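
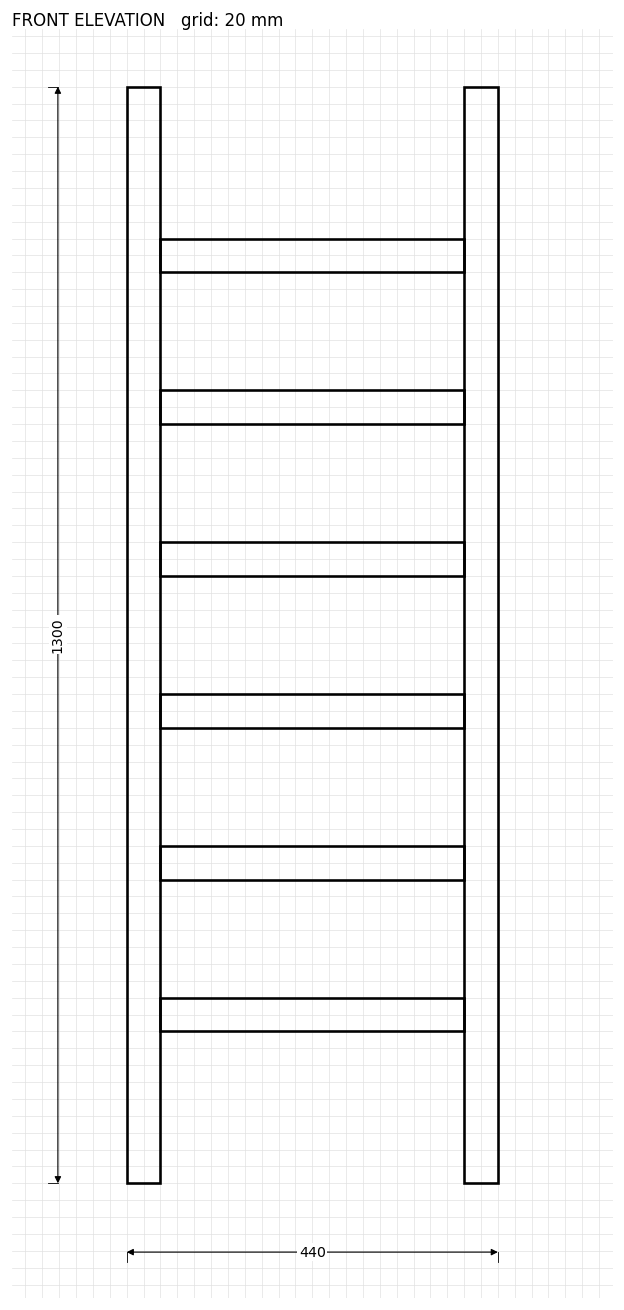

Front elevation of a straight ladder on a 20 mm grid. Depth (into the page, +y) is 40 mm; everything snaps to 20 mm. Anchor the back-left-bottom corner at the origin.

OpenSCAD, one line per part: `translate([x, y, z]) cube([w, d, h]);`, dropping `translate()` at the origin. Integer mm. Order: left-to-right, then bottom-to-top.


cube([40, 40, 1300]);
translate([40, 0, 180]) cube([360, 40, 40]);
translate([40, 0, 360]) cube([360, 40, 40]);
translate([40, 0, 540]) cube([360, 40, 40]);
translate([40, 0, 720]) cube([360, 40, 40]);
translate([40, 0, 900]) cube([360, 40, 40]);
translate([40, 0, 1080]) cube([360, 40, 40]);
translate([400, 0, 0]) cube([40, 40, 1300]);


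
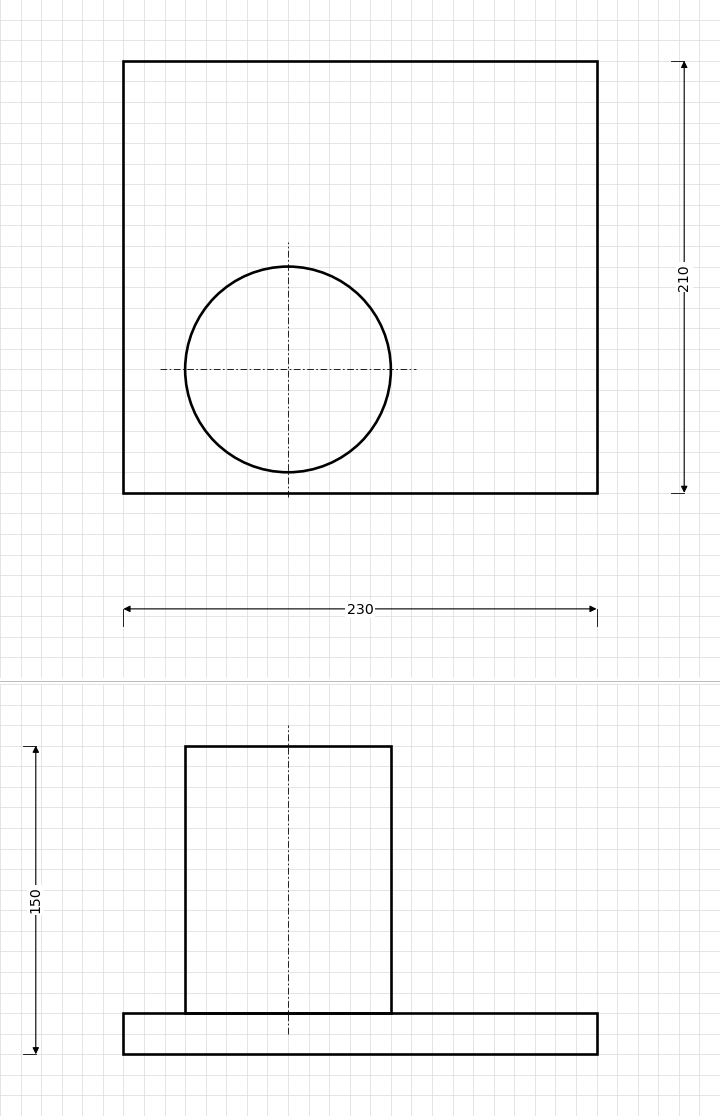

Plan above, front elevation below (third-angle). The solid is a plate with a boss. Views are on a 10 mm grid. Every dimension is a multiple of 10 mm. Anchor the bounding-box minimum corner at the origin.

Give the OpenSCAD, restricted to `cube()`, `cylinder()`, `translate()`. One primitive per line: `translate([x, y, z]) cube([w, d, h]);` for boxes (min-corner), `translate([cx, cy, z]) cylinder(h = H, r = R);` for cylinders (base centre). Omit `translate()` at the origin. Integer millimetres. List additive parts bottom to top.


cube([230, 210, 20]);
translate([80, 60, 20]) cylinder(h = 130, r = 50);


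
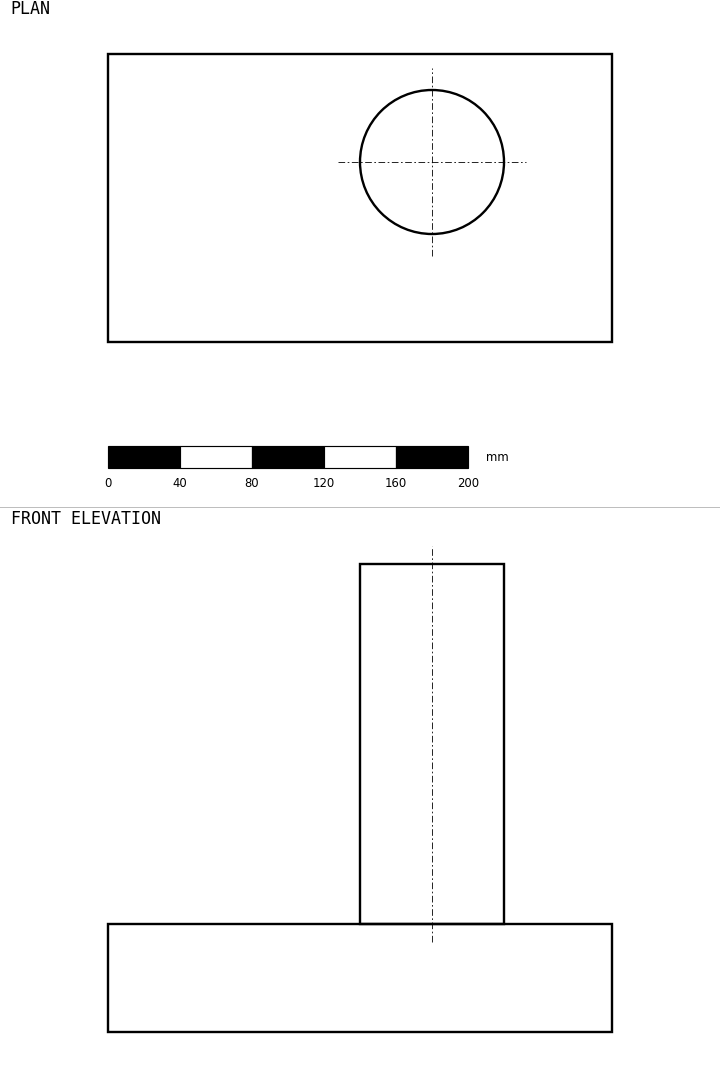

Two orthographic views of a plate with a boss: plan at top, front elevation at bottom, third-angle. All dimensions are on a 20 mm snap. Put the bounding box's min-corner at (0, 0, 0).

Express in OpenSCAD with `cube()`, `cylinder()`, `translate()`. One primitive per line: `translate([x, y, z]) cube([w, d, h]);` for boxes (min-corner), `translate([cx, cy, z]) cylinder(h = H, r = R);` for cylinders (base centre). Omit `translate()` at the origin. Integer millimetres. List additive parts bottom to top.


cube([280, 160, 60]);
translate([180, 100, 60]) cylinder(h = 200, r = 40);


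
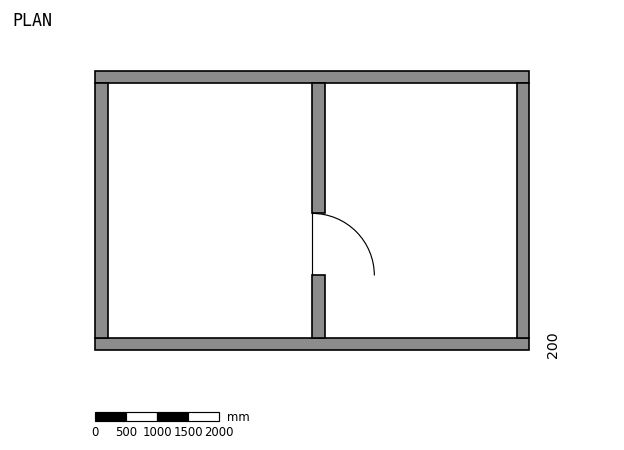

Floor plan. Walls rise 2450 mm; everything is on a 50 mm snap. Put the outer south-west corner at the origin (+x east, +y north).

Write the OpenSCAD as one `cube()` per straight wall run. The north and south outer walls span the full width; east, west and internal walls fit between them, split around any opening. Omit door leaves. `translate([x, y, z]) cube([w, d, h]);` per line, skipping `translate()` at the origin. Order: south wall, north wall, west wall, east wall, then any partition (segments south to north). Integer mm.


cube([7000, 200, 2450]);
translate([0, 4300, 0]) cube([7000, 200, 2450]);
translate([0, 200, 0]) cube([200, 4100, 2450]);
translate([6800, 200, 0]) cube([200, 4100, 2450]);
translate([3500, 200, 0]) cube([200, 1000, 2450]);
translate([3500, 2200, 0]) cube([200, 2100, 2450]);


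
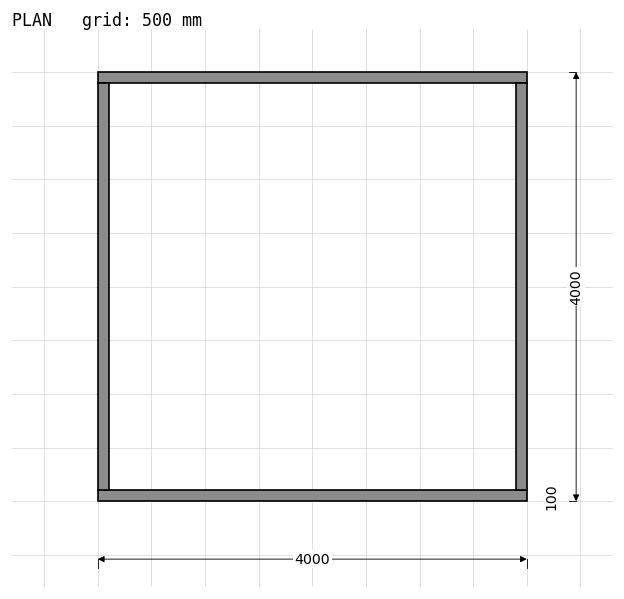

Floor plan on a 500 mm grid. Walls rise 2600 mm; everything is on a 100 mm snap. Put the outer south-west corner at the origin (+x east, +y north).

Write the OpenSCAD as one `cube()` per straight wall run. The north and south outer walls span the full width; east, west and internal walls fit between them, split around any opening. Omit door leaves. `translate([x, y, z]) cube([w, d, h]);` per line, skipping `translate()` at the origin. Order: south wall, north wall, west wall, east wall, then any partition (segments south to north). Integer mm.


cube([4000, 100, 2600]);
translate([0, 3900, 0]) cube([4000, 100, 2600]);
translate([0, 100, 0]) cube([100, 3800, 2600]);
translate([3900, 100, 0]) cube([100, 3800, 2600]);


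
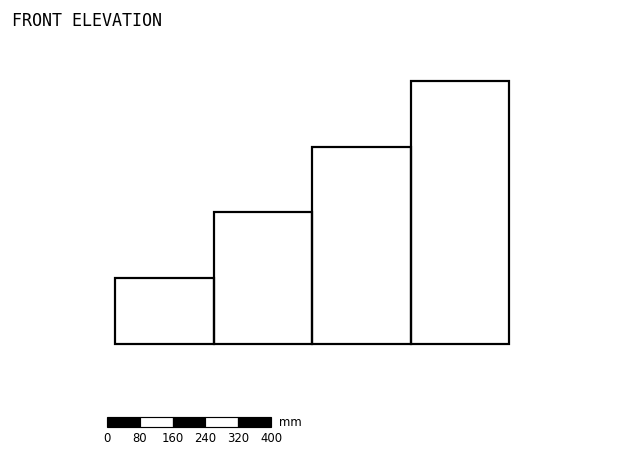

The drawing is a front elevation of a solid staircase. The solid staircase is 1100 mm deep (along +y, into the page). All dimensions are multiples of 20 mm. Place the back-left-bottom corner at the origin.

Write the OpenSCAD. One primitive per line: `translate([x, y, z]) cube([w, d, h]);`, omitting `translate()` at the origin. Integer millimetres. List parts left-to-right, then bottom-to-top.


cube([240, 1100, 160]);
translate([240, 0, 0]) cube([240, 1100, 320]);
translate([480, 0, 0]) cube([240, 1100, 480]);
translate([720, 0, 0]) cube([240, 1100, 640]);


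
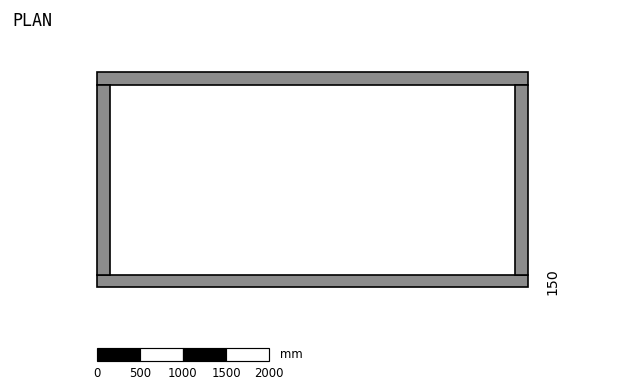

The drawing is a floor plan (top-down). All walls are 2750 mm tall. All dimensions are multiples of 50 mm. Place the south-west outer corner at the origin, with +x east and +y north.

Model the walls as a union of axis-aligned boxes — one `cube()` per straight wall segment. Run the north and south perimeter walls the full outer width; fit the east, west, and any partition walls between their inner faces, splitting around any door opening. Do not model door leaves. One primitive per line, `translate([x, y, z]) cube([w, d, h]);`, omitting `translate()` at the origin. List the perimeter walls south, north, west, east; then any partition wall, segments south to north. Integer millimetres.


cube([5000, 150, 2750]);
translate([0, 2350, 0]) cube([5000, 150, 2750]);
translate([0, 150, 0]) cube([150, 2200, 2750]);
translate([4850, 150, 0]) cube([150, 2200, 2750]);


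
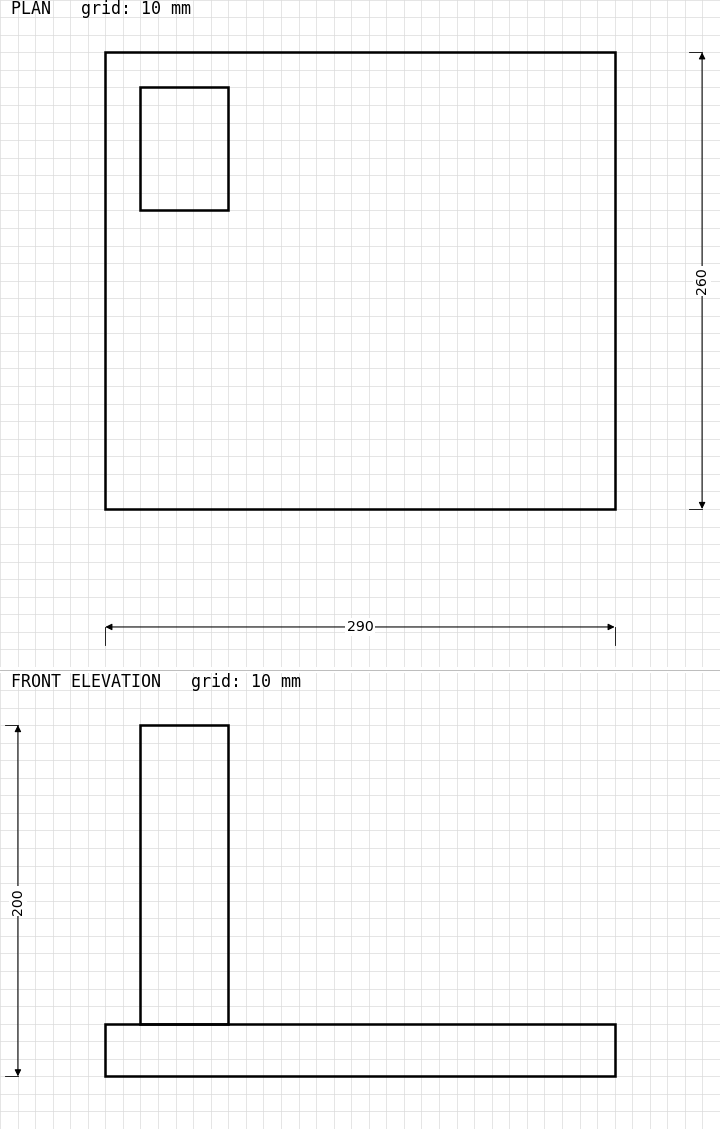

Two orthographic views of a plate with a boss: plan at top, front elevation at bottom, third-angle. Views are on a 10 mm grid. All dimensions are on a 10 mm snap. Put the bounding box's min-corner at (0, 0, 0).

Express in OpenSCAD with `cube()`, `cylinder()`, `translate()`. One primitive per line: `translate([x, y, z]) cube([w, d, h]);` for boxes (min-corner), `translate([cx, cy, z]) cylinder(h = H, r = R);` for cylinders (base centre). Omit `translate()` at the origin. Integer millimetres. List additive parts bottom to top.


cube([290, 260, 30]);
translate([20, 170, 30]) cube([50, 70, 170]);


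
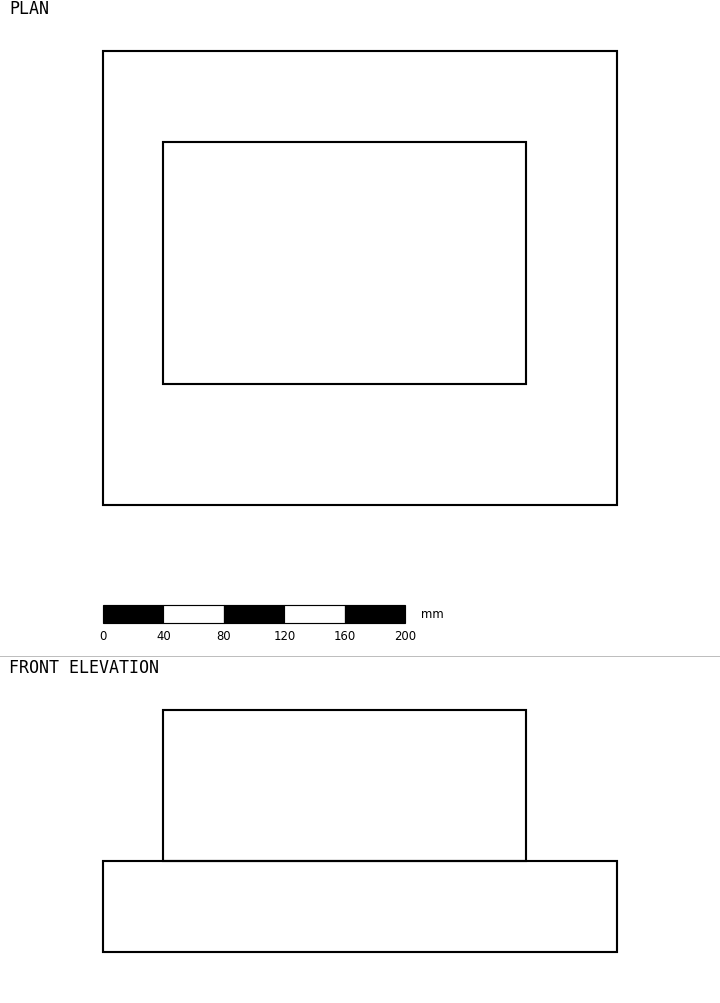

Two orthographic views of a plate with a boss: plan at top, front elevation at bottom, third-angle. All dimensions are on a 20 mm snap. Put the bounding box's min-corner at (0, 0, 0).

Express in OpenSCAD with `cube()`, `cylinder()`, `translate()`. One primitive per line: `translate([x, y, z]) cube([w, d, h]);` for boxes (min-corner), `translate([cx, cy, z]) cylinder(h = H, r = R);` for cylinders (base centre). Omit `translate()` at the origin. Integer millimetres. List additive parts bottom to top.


cube([340, 300, 60]);
translate([40, 80, 60]) cube([240, 160, 100]);


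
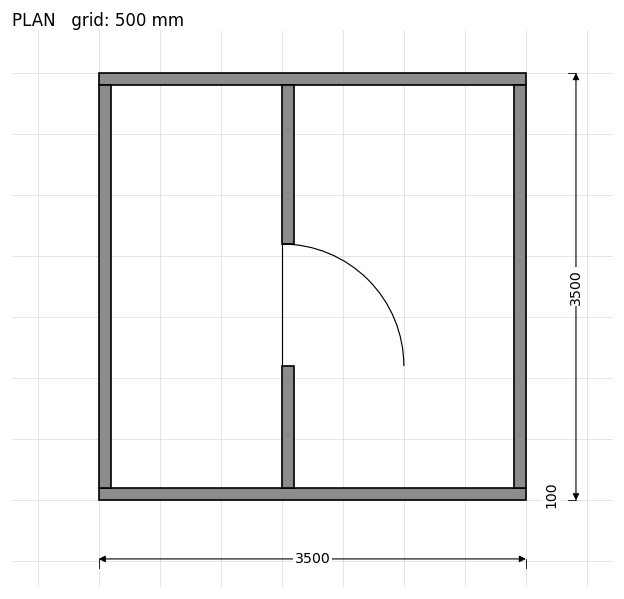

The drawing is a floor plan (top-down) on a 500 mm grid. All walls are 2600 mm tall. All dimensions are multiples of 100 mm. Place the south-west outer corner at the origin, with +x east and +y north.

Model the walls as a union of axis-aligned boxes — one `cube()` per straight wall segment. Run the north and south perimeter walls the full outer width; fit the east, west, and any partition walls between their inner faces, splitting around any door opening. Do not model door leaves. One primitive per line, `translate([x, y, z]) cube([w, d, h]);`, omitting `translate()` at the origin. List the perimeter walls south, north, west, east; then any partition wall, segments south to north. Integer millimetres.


cube([3500, 100, 2600]);
translate([0, 3400, 0]) cube([3500, 100, 2600]);
translate([0, 100, 0]) cube([100, 3300, 2600]);
translate([3400, 100, 0]) cube([100, 3300, 2600]);
translate([1500, 100, 0]) cube([100, 1000, 2600]);
translate([1500, 2100, 0]) cube([100, 1300, 2600]);


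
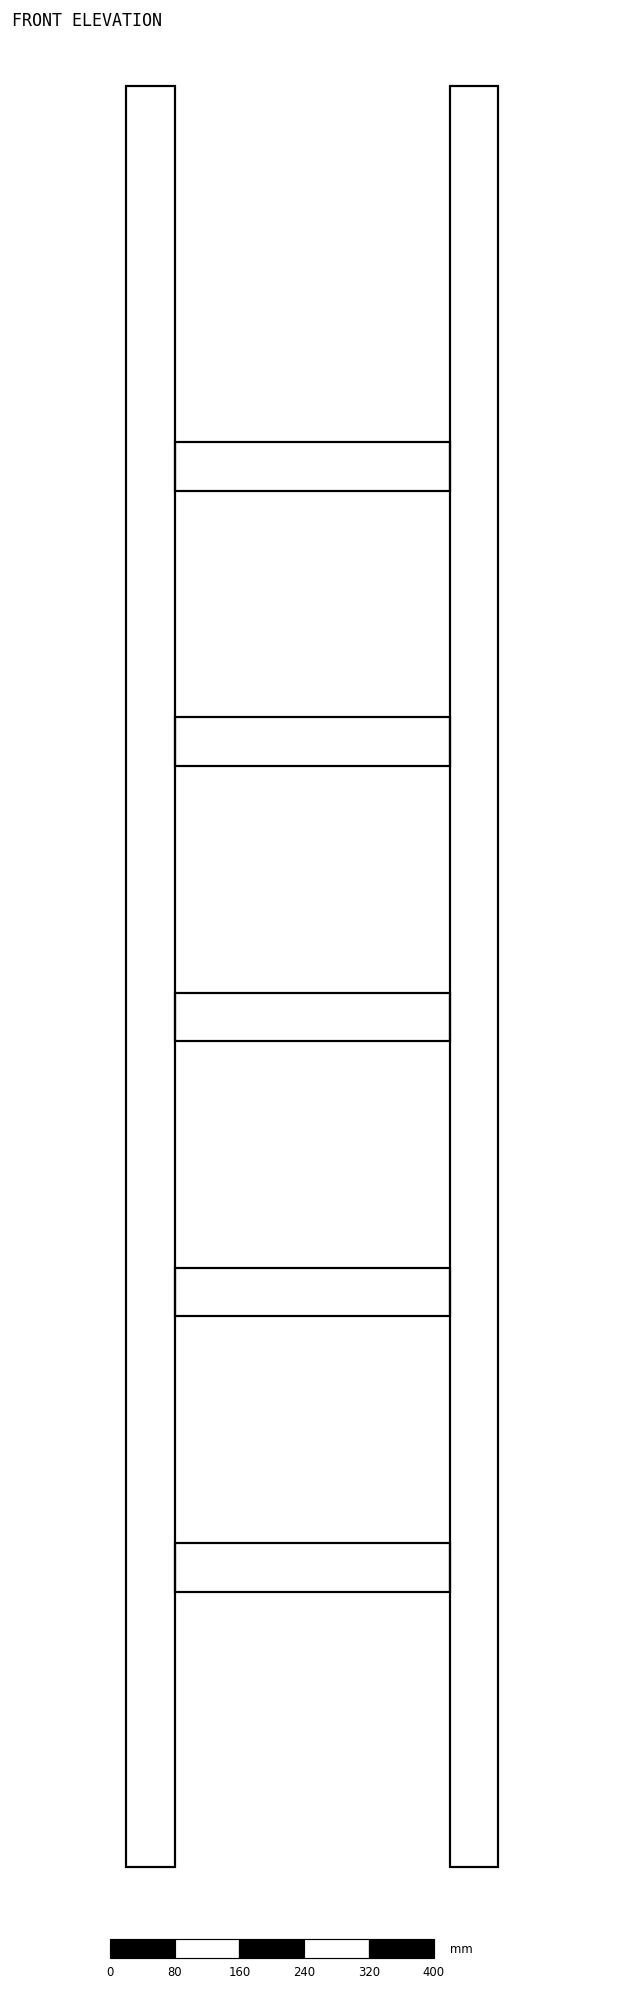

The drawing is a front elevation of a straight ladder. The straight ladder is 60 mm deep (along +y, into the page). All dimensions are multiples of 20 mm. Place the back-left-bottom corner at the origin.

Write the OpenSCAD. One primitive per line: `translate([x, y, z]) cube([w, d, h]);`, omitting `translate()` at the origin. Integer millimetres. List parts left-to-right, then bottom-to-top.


cube([60, 60, 2200]);
translate([60, 0, 340]) cube([340, 60, 60]);
translate([60, 0, 680]) cube([340, 60, 60]);
translate([60, 0, 1020]) cube([340, 60, 60]);
translate([60, 0, 1360]) cube([340, 60, 60]);
translate([60, 0, 1700]) cube([340, 60, 60]);
translate([400, 0, 0]) cube([60, 60, 2200]);


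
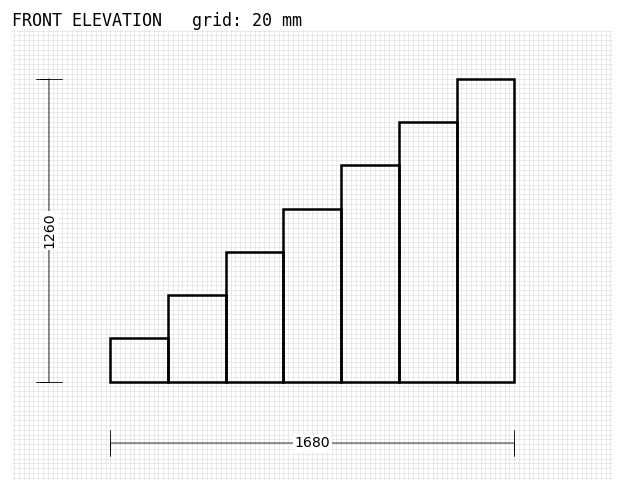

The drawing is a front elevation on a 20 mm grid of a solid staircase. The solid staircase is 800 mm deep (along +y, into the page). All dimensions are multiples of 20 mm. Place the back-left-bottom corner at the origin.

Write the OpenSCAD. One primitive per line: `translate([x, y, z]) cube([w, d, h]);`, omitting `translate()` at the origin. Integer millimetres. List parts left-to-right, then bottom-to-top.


cube([240, 800, 180]);
translate([240, 0, 0]) cube([240, 800, 360]);
translate([480, 0, 0]) cube([240, 800, 540]);
translate([720, 0, 0]) cube([240, 800, 720]);
translate([960, 0, 0]) cube([240, 800, 900]);
translate([1200, 0, 0]) cube([240, 800, 1080]);
translate([1440, 0, 0]) cube([240, 800, 1260]);


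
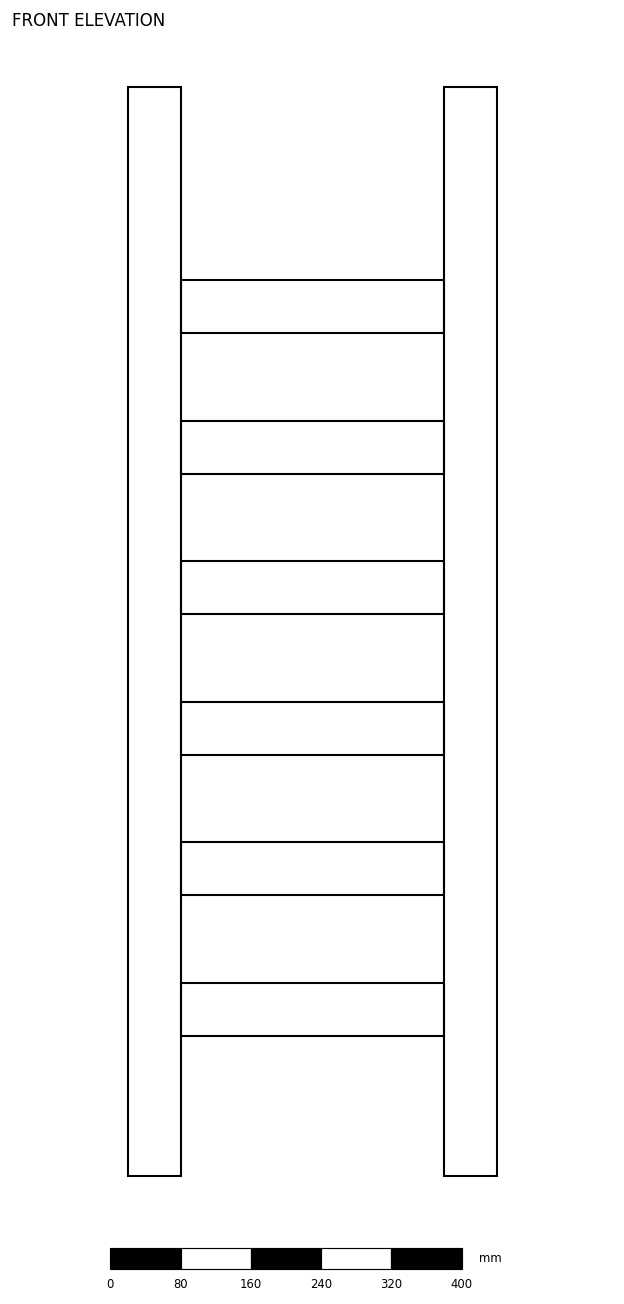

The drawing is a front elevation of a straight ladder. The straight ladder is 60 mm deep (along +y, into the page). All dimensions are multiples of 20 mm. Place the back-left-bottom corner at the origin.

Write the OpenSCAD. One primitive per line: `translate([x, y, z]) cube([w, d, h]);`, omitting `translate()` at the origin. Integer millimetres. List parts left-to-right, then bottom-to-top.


cube([60, 60, 1240]);
translate([60, 0, 160]) cube([300, 60, 60]);
translate([60, 0, 320]) cube([300, 60, 60]);
translate([60, 0, 480]) cube([300, 60, 60]);
translate([60, 0, 640]) cube([300, 60, 60]);
translate([60, 0, 800]) cube([300, 60, 60]);
translate([60, 0, 960]) cube([300, 60, 60]);
translate([360, 0, 0]) cube([60, 60, 1240]);


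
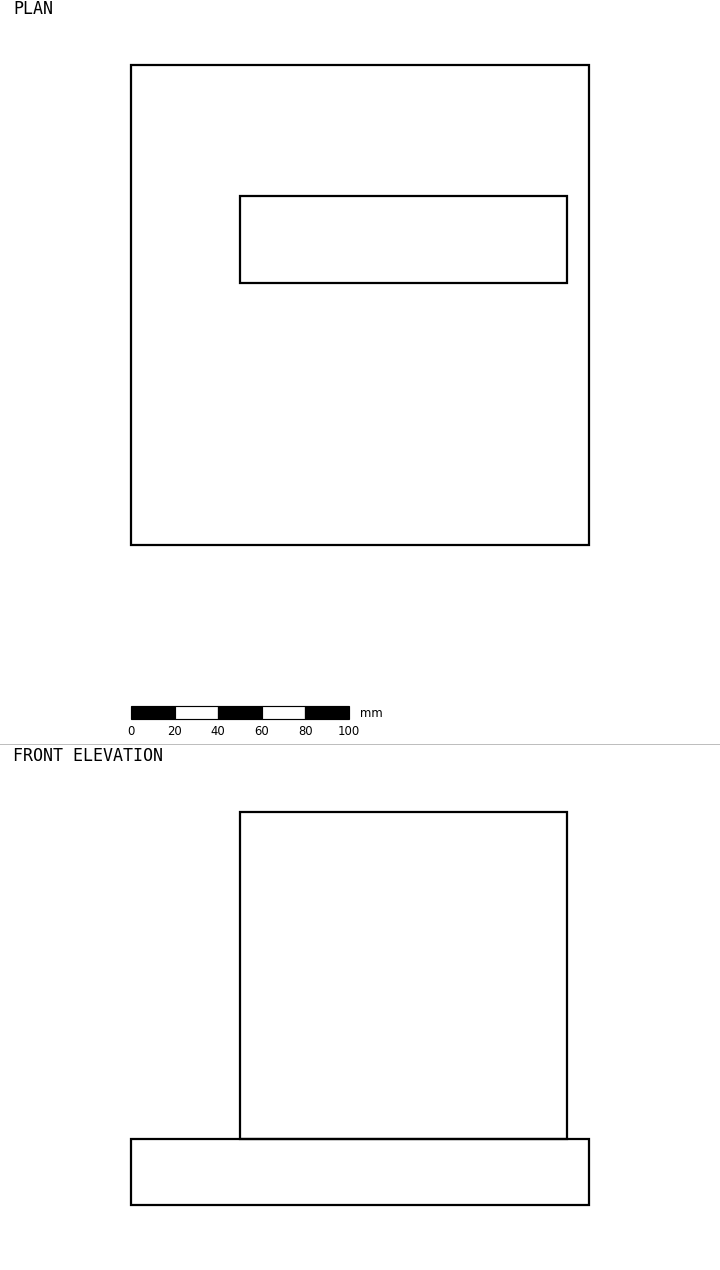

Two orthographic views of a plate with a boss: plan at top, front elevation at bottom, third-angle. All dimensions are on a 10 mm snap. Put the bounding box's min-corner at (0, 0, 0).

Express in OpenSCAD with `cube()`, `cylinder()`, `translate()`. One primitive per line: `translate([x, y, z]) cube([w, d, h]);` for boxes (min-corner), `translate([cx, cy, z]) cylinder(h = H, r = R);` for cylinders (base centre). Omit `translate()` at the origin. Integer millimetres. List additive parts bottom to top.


cube([210, 220, 30]);
translate([50, 120, 30]) cube([150, 40, 150]);


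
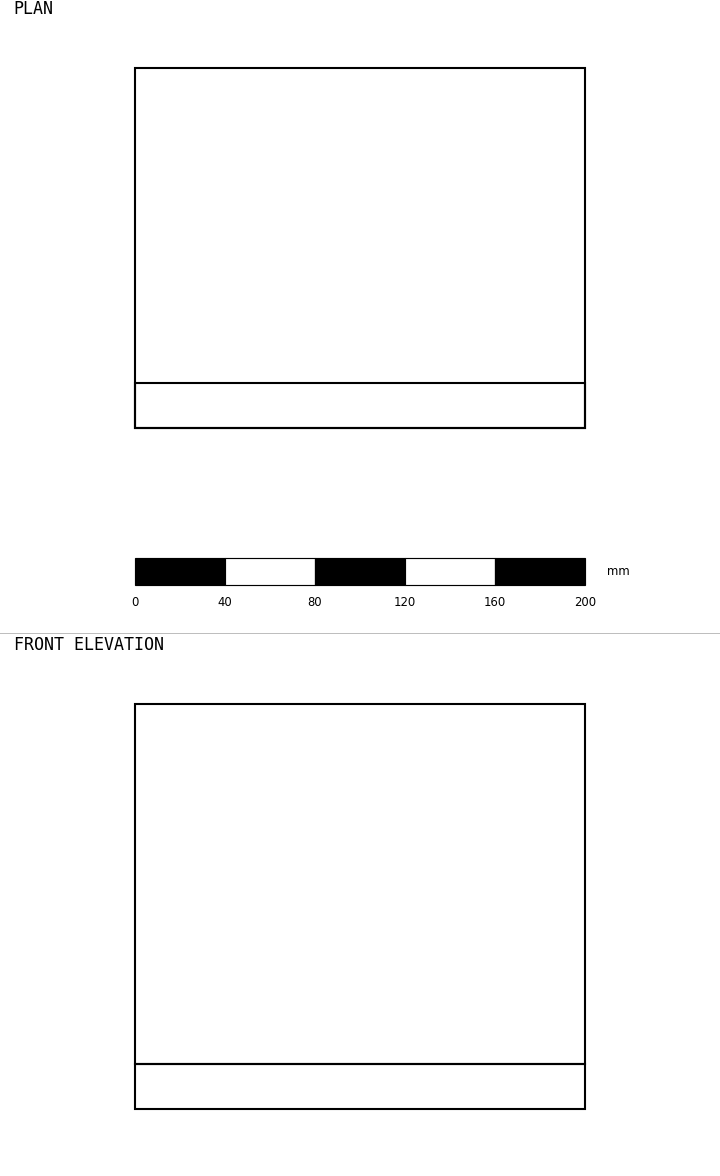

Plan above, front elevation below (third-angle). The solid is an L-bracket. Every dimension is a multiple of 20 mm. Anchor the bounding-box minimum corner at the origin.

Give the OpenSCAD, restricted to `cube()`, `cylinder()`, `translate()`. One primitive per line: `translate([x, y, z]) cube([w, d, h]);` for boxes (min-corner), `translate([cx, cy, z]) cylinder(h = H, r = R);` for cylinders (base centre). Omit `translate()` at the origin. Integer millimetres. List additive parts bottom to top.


cube([200, 160, 20]);
translate([0, 0, 20]) cube([200, 20, 160]);


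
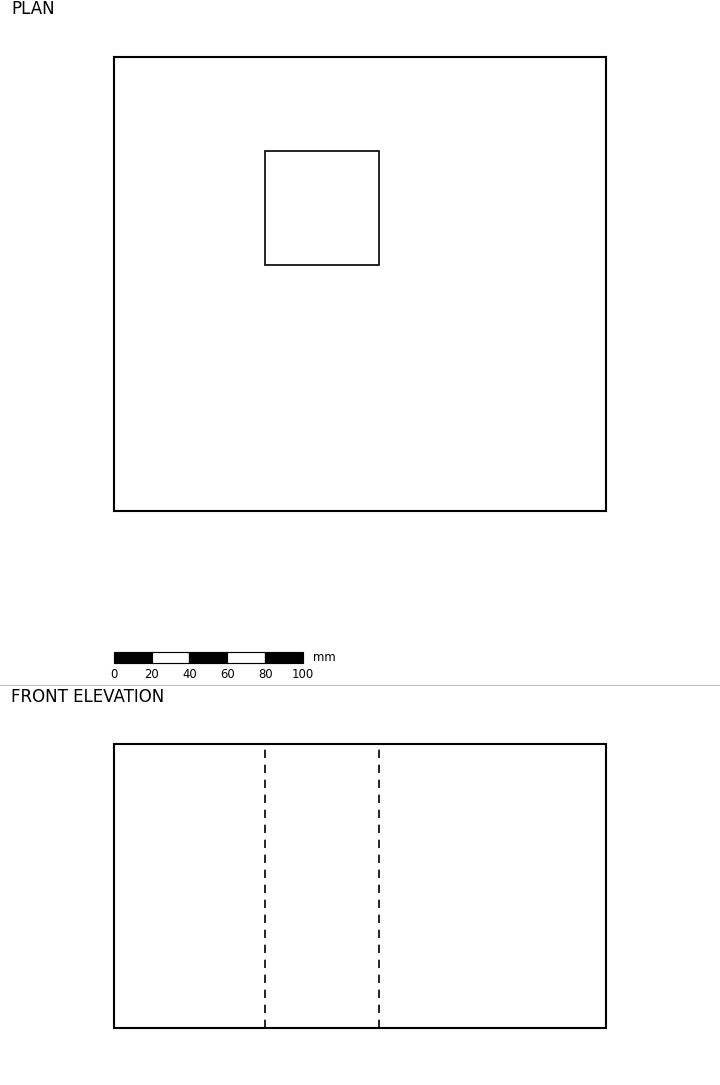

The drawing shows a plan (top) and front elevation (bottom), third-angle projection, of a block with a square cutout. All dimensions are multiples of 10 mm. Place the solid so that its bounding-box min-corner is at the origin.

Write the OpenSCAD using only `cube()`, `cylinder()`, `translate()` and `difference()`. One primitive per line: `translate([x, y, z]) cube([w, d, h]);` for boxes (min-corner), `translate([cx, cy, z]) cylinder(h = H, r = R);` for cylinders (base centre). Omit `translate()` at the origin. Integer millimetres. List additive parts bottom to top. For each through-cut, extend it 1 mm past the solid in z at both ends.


difference() {
  cube([260, 240, 150]);
  translate([80, 130, -1]) cube([60, 60, 152]);
}


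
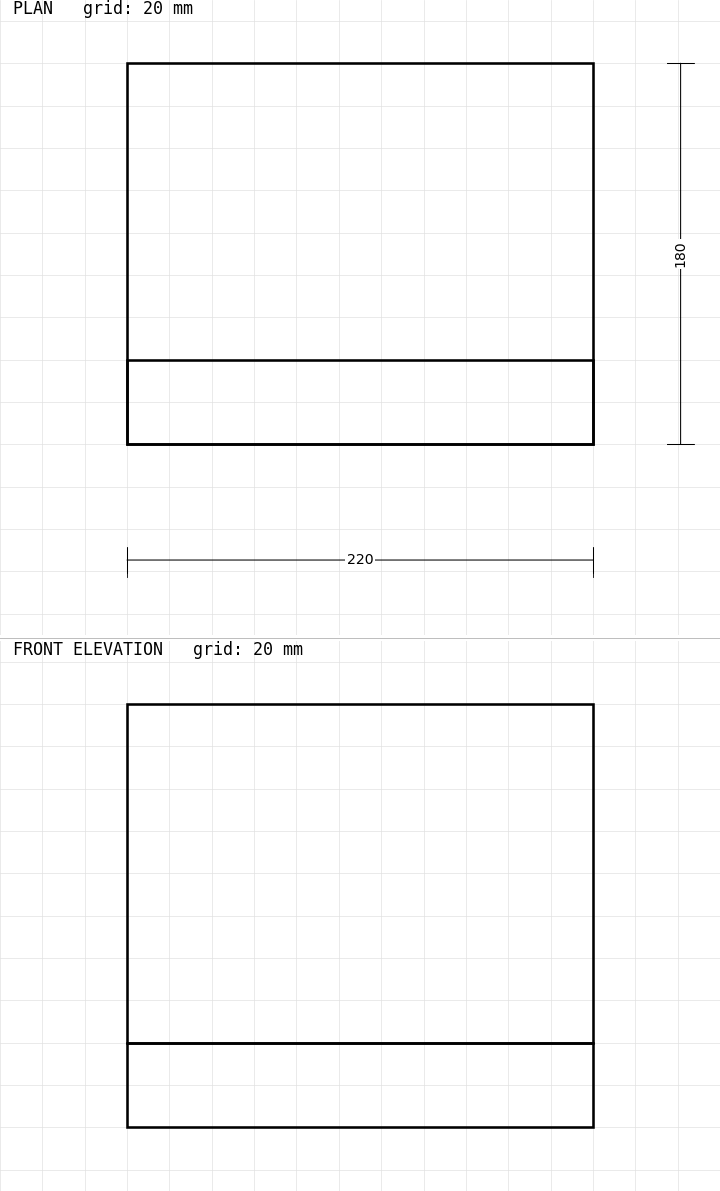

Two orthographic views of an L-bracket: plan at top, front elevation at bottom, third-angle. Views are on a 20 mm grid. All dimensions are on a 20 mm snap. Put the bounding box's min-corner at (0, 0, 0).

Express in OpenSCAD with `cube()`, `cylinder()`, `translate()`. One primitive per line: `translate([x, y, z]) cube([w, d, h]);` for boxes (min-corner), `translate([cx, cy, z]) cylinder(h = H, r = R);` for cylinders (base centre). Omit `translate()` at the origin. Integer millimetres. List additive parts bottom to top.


cube([220, 180, 40]);
translate([0, 0, 40]) cube([220, 40, 160]);


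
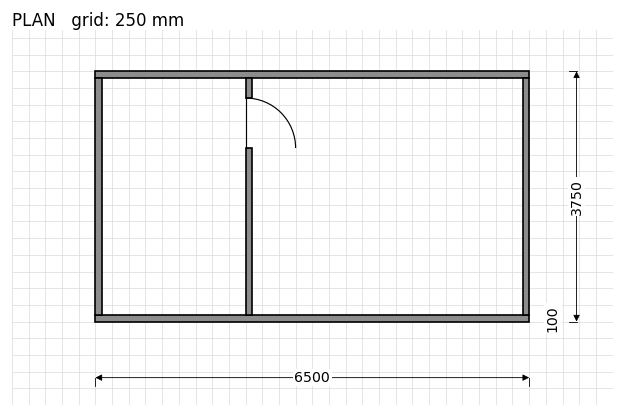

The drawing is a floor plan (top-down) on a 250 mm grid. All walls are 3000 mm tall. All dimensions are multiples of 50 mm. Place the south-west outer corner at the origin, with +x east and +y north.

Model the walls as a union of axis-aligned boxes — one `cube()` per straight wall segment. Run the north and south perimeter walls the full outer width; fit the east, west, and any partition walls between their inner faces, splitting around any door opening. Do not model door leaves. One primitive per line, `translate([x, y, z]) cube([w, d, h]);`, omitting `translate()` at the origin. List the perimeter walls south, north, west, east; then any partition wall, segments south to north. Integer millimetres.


cube([6500, 100, 3000]);
translate([0, 3650, 0]) cube([6500, 100, 3000]);
translate([0, 100, 0]) cube([100, 3550, 3000]);
translate([6400, 100, 0]) cube([100, 3550, 3000]);
translate([2250, 100, 0]) cube([100, 2500, 3000]);
translate([2250, 3350, 0]) cube([100, 300, 3000]);


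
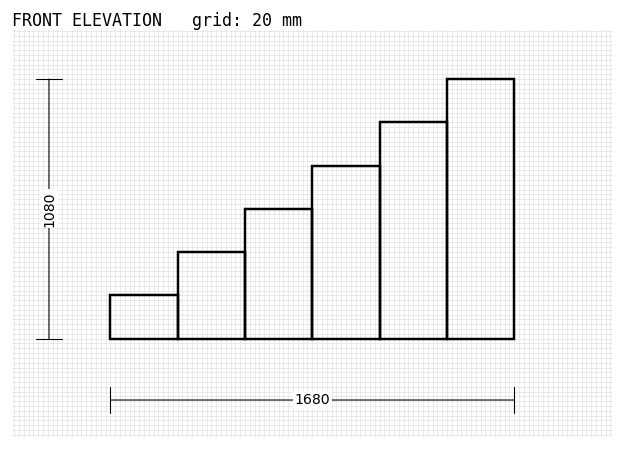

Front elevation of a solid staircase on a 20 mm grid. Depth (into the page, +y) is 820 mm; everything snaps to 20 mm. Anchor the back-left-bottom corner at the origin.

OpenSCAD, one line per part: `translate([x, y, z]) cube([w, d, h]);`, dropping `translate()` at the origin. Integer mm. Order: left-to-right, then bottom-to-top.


cube([280, 820, 180]);
translate([280, 0, 0]) cube([280, 820, 360]);
translate([560, 0, 0]) cube([280, 820, 540]);
translate([840, 0, 0]) cube([280, 820, 720]);
translate([1120, 0, 0]) cube([280, 820, 900]);
translate([1400, 0, 0]) cube([280, 820, 1080]);


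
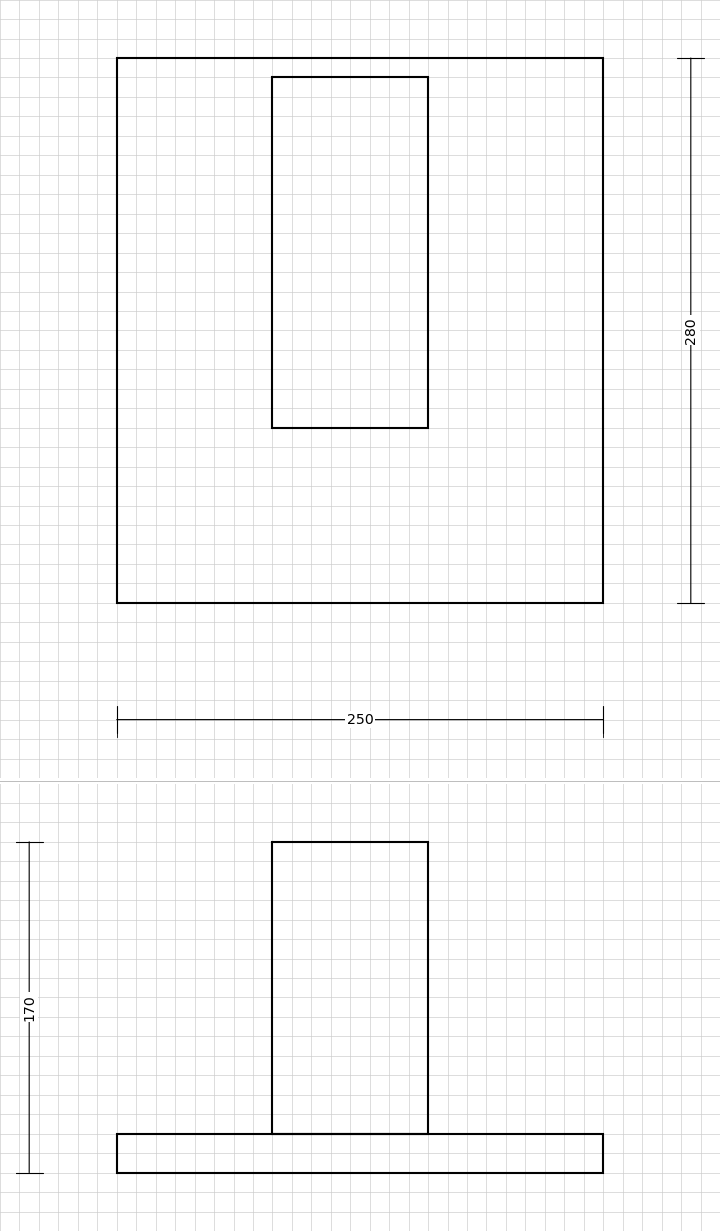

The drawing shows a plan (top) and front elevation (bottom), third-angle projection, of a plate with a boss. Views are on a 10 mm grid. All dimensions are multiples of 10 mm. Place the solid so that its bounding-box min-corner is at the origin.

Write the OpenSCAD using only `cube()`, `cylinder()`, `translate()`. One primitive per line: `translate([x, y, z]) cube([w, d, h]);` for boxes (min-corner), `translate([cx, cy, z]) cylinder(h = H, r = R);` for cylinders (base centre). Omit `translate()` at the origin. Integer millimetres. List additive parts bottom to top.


cube([250, 280, 20]);
translate([80, 90, 20]) cube([80, 180, 150]);


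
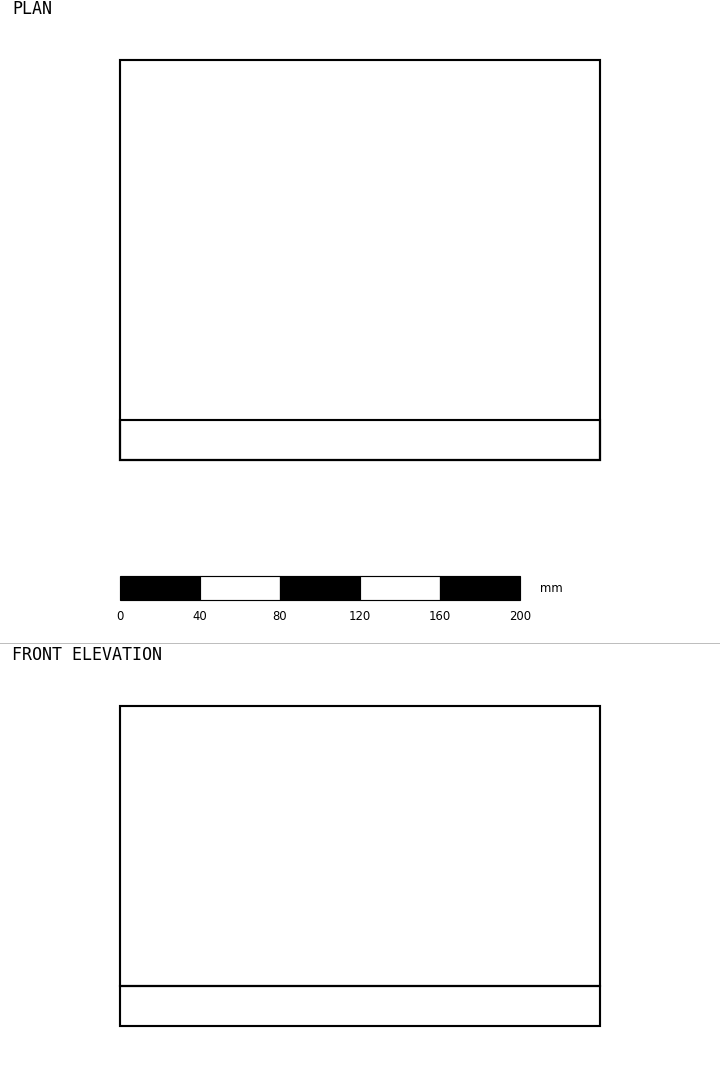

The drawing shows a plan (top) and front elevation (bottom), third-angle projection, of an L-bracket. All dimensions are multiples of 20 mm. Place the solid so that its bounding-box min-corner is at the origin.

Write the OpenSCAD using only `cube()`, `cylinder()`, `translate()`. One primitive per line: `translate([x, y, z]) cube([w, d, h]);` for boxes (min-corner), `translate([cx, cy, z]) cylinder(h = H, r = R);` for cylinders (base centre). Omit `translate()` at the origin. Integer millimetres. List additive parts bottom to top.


cube([240, 200, 20]);
translate([0, 0, 20]) cube([240, 20, 140]);


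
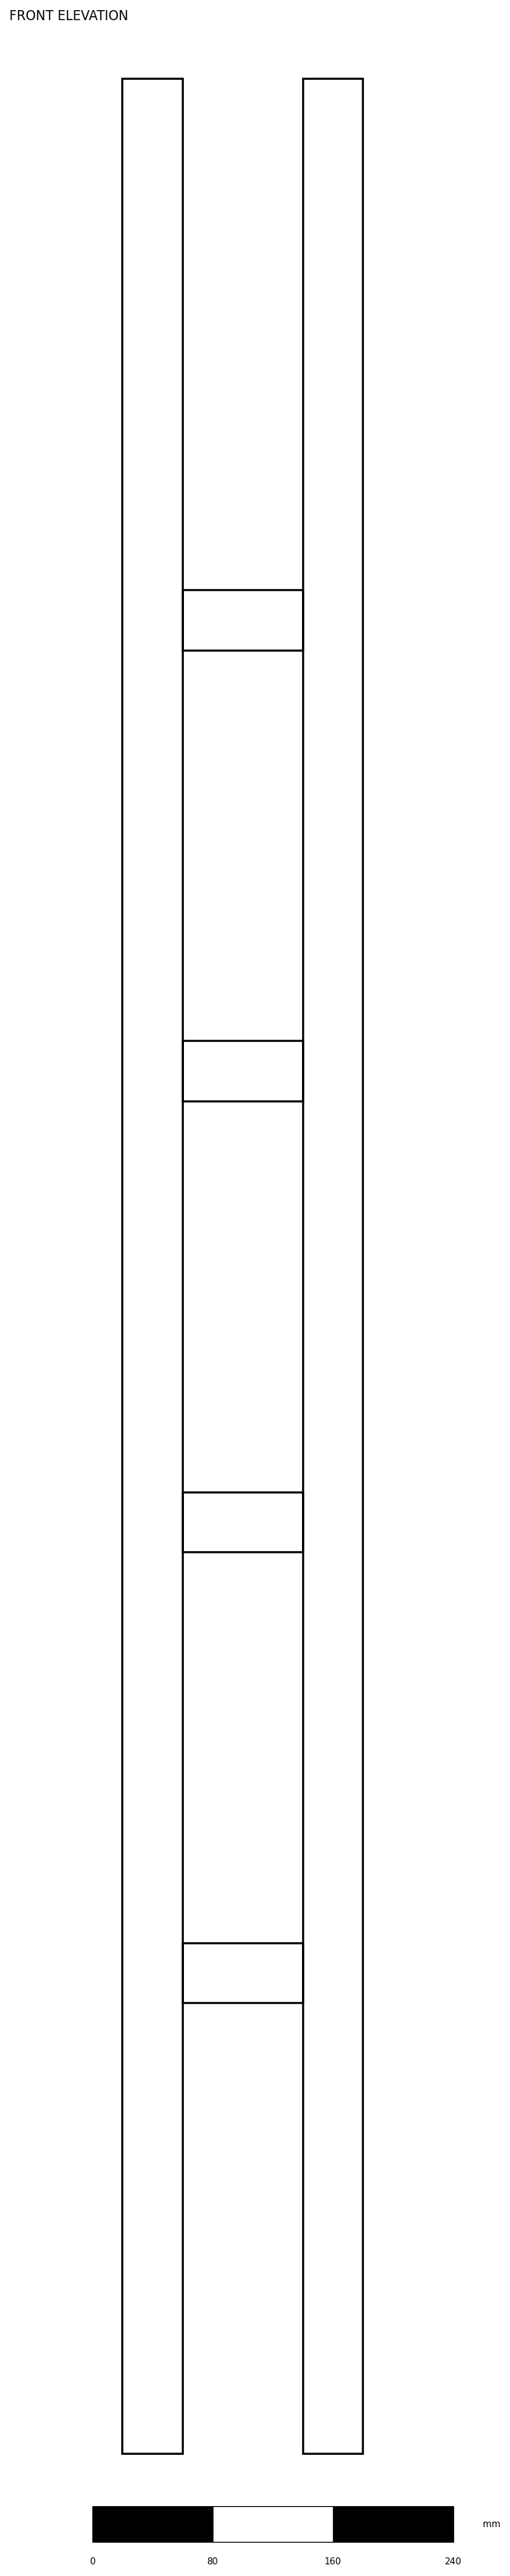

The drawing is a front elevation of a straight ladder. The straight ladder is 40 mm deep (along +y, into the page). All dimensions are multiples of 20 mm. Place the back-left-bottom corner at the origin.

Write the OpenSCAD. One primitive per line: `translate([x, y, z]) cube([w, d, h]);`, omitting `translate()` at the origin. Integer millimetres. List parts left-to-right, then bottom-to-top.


cube([40, 40, 1580]);
translate([40, 0, 300]) cube([80, 40, 40]);
translate([40, 0, 600]) cube([80, 40, 40]);
translate([40, 0, 900]) cube([80, 40, 40]);
translate([40, 0, 1200]) cube([80, 40, 40]);
translate([120, 0, 0]) cube([40, 40, 1580]);


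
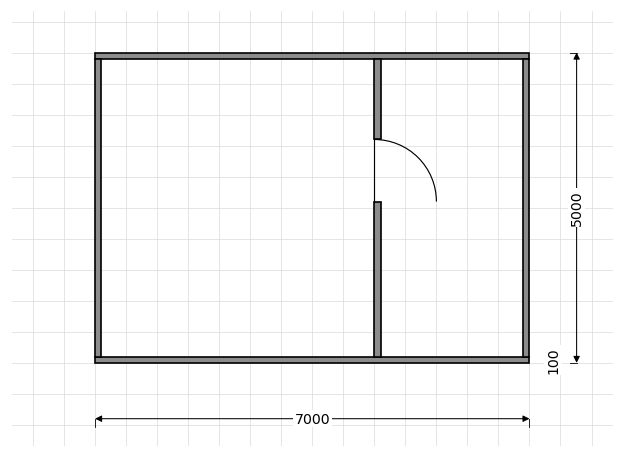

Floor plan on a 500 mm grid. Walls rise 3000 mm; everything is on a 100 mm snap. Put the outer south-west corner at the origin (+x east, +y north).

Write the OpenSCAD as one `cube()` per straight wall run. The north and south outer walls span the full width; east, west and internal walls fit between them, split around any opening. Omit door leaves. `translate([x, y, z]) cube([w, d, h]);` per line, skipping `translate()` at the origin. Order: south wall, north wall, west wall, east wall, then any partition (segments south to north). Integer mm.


cube([7000, 100, 3000]);
translate([0, 4900, 0]) cube([7000, 100, 3000]);
translate([0, 100, 0]) cube([100, 4800, 3000]);
translate([6900, 100, 0]) cube([100, 4800, 3000]);
translate([4500, 100, 0]) cube([100, 2500, 3000]);
translate([4500, 3600, 0]) cube([100, 1300, 3000]);


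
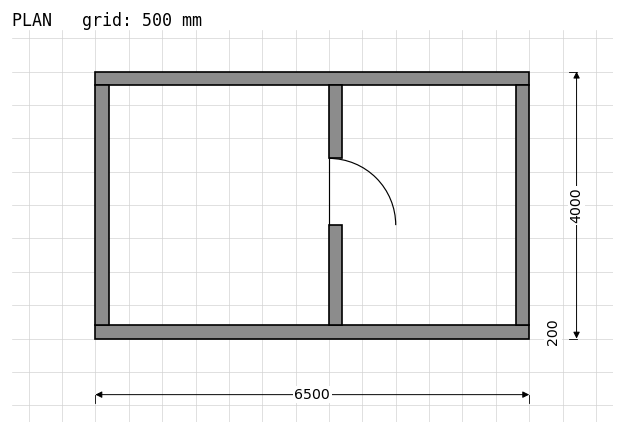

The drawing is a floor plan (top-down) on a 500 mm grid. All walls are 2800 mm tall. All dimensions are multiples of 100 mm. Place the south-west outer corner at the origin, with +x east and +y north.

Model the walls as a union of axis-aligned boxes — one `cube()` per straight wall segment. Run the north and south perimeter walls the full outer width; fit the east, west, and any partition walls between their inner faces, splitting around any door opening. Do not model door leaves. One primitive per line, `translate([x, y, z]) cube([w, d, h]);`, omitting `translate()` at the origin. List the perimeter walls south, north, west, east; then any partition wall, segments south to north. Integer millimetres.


cube([6500, 200, 2800]);
translate([0, 3800, 0]) cube([6500, 200, 2800]);
translate([0, 200, 0]) cube([200, 3600, 2800]);
translate([6300, 200, 0]) cube([200, 3600, 2800]);
translate([3500, 200, 0]) cube([200, 1500, 2800]);
translate([3500, 2700, 0]) cube([200, 1100, 2800]);


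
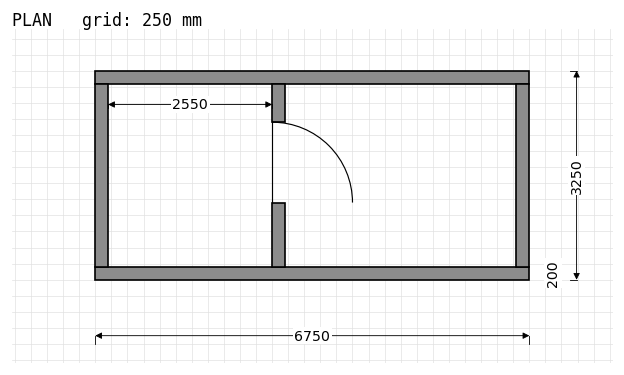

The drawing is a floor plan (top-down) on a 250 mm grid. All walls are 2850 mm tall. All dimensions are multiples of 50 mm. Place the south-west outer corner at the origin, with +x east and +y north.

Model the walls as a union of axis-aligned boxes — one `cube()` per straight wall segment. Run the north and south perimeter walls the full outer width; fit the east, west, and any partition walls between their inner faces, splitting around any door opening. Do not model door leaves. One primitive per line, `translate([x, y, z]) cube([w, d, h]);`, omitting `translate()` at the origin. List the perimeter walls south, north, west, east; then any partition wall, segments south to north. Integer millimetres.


cube([6750, 200, 2850]);
translate([0, 3050, 0]) cube([6750, 200, 2850]);
translate([0, 200, 0]) cube([200, 2850, 2850]);
translate([6550, 200, 0]) cube([200, 2850, 2850]);
translate([2750, 200, 0]) cube([200, 1000, 2850]);
translate([2750, 2450, 0]) cube([200, 600, 2850]);


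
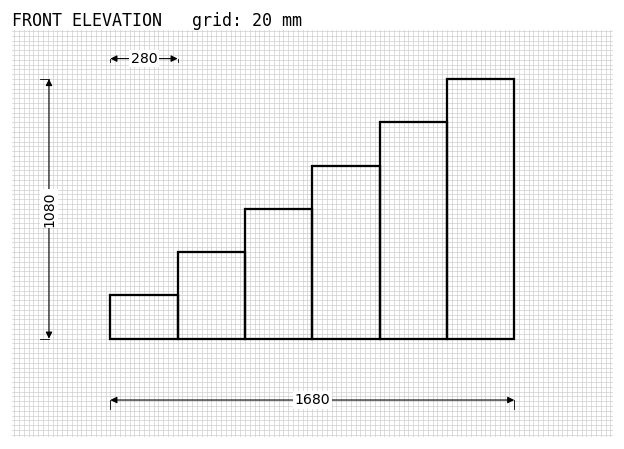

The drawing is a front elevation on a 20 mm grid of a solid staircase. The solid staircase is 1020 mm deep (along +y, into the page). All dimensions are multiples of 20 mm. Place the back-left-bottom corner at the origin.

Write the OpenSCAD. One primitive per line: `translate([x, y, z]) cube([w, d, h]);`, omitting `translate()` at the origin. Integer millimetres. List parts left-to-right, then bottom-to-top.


cube([280, 1020, 180]);
translate([280, 0, 0]) cube([280, 1020, 360]);
translate([560, 0, 0]) cube([280, 1020, 540]);
translate([840, 0, 0]) cube([280, 1020, 720]);
translate([1120, 0, 0]) cube([280, 1020, 900]);
translate([1400, 0, 0]) cube([280, 1020, 1080]);


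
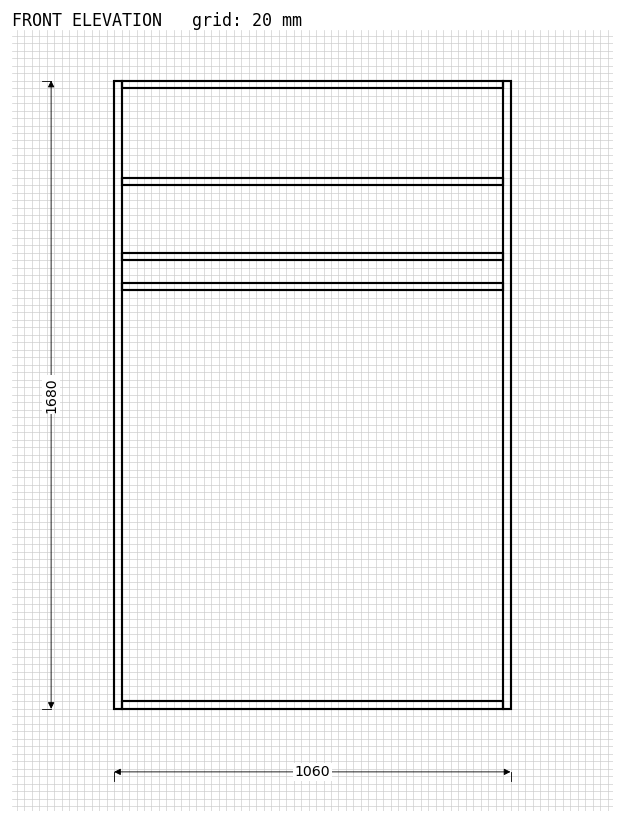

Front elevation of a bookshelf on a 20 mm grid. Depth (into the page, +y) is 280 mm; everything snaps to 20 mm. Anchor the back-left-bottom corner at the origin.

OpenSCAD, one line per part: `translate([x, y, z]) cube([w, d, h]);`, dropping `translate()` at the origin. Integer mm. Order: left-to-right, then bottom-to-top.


cube([20, 280, 1680]);
translate([20, 0, 0]) cube([1020, 280, 20]);
translate([20, 0, 1120]) cube([1020, 280, 20]);
translate([20, 0, 1200]) cube([1020, 280, 20]);
translate([20, 0, 1400]) cube([1020, 280, 20]);
translate([20, 0, 1660]) cube([1020, 280, 20]);
translate([1040, 0, 0]) cube([20, 280, 1680]);


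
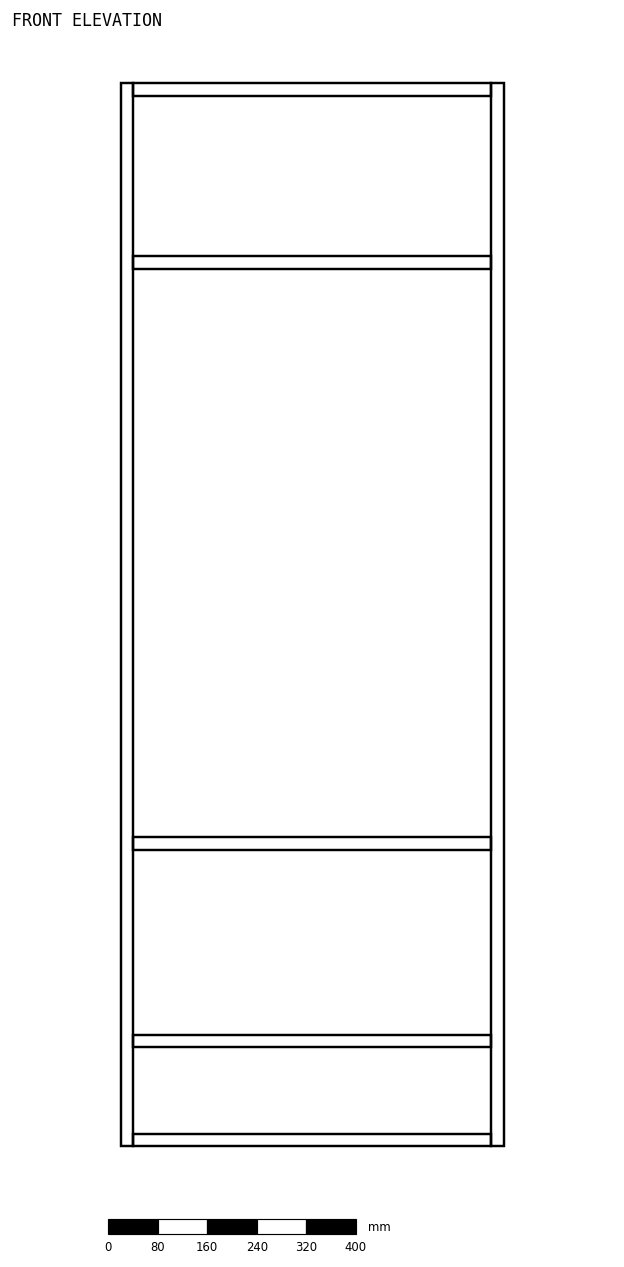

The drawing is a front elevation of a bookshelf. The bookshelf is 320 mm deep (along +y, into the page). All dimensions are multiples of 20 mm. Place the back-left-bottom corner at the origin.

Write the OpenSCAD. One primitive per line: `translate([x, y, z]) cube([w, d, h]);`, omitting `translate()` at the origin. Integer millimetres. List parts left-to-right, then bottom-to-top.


cube([20, 320, 1720]);
translate([20, 0, 0]) cube([580, 320, 20]);
translate([20, 0, 160]) cube([580, 320, 20]);
translate([20, 0, 480]) cube([580, 320, 20]);
translate([20, 0, 1420]) cube([580, 320, 20]);
translate([20, 0, 1700]) cube([580, 320, 20]);
translate([600, 0, 0]) cube([20, 320, 1720]);


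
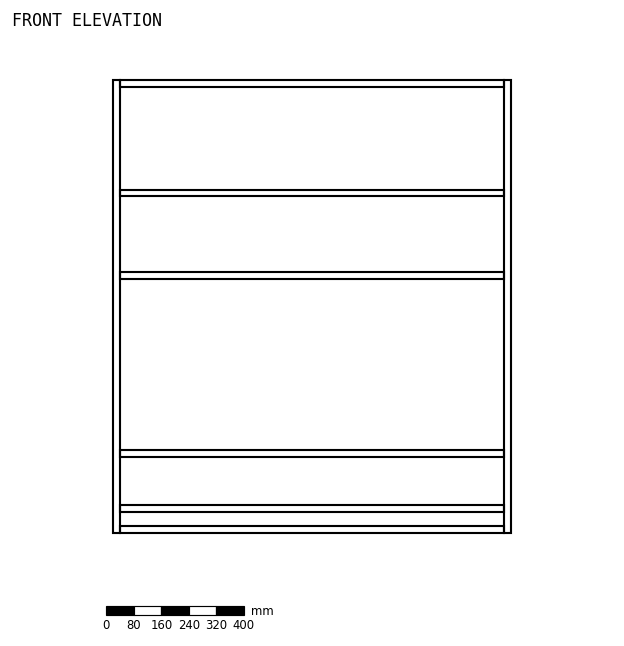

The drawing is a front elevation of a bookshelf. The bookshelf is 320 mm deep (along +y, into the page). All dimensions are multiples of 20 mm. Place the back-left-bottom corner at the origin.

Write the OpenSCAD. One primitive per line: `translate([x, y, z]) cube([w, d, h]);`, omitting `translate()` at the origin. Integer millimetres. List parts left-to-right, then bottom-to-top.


cube([20, 320, 1320]);
translate([20, 0, 0]) cube([1120, 320, 20]);
translate([20, 0, 60]) cube([1120, 320, 20]);
translate([20, 0, 220]) cube([1120, 320, 20]);
translate([20, 0, 740]) cube([1120, 320, 20]);
translate([20, 0, 980]) cube([1120, 320, 20]);
translate([20, 0, 1300]) cube([1120, 320, 20]);
translate([1140, 0, 0]) cube([20, 320, 1320]);


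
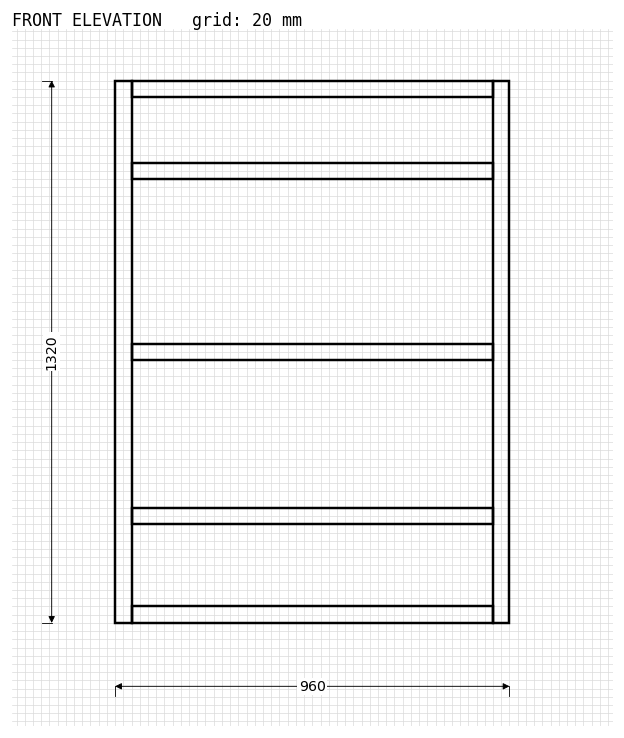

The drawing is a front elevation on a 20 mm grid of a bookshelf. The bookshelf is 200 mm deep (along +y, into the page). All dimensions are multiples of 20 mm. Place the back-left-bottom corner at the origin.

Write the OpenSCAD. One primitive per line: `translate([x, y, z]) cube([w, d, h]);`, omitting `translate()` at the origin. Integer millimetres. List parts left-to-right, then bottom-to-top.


cube([40, 200, 1320]);
translate([40, 0, 0]) cube([880, 200, 40]);
translate([40, 0, 240]) cube([880, 200, 40]);
translate([40, 0, 640]) cube([880, 200, 40]);
translate([40, 0, 1080]) cube([880, 200, 40]);
translate([40, 0, 1280]) cube([880, 200, 40]);
translate([920, 0, 0]) cube([40, 200, 1320]);


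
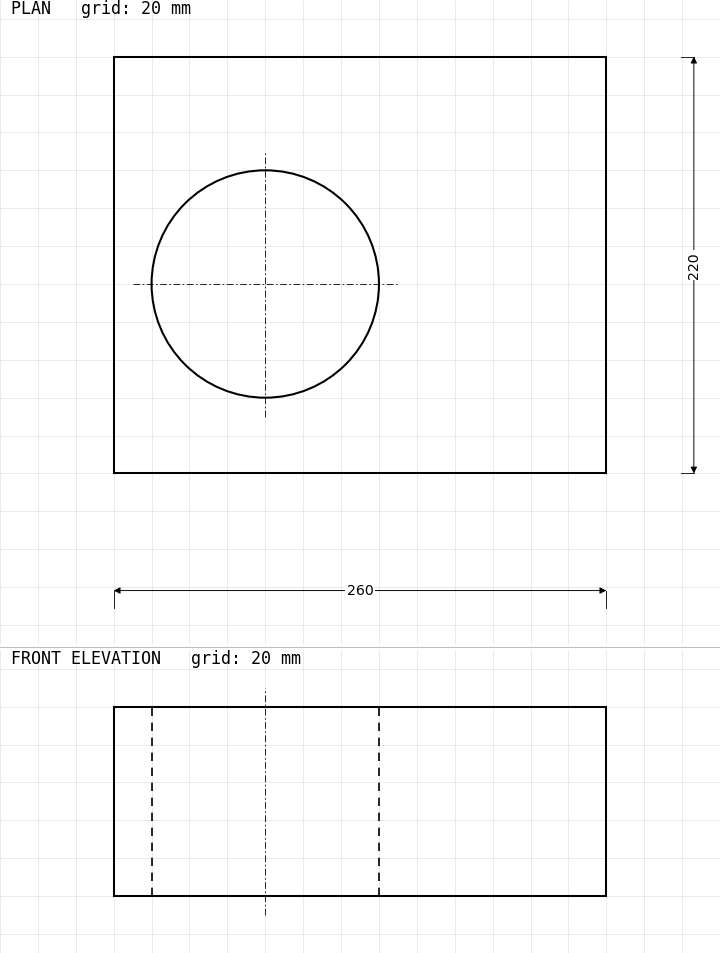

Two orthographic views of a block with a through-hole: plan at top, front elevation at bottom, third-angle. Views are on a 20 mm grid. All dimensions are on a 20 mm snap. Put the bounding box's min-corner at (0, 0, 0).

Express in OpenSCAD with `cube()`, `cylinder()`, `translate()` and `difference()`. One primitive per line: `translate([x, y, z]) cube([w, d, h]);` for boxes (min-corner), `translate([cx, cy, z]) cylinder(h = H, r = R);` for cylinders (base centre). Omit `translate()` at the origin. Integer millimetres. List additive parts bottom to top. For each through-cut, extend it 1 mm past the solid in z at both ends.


difference() {
  cube([260, 220, 100]);
  translate([80, 100, -1]) cylinder(h = 102, r = 60);
}


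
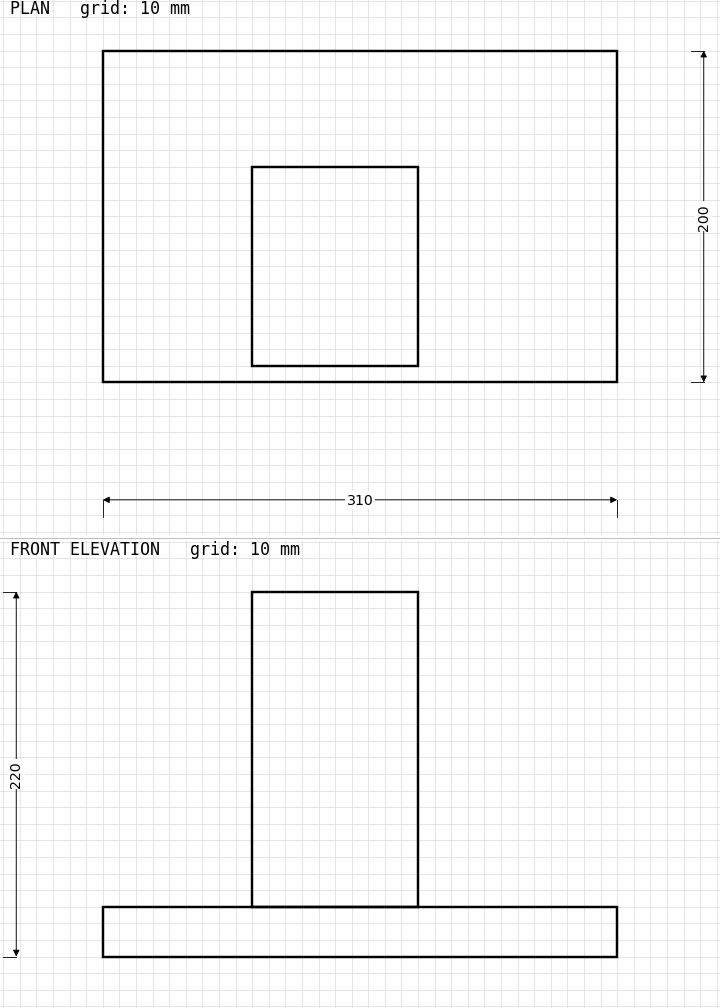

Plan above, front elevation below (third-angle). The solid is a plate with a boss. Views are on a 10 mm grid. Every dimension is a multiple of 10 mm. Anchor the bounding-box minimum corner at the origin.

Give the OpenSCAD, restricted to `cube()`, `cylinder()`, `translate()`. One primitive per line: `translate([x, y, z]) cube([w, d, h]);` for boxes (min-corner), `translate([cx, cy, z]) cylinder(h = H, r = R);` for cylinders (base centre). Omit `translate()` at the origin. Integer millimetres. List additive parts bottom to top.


cube([310, 200, 30]);
translate([90, 10, 30]) cube([100, 120, 190]);


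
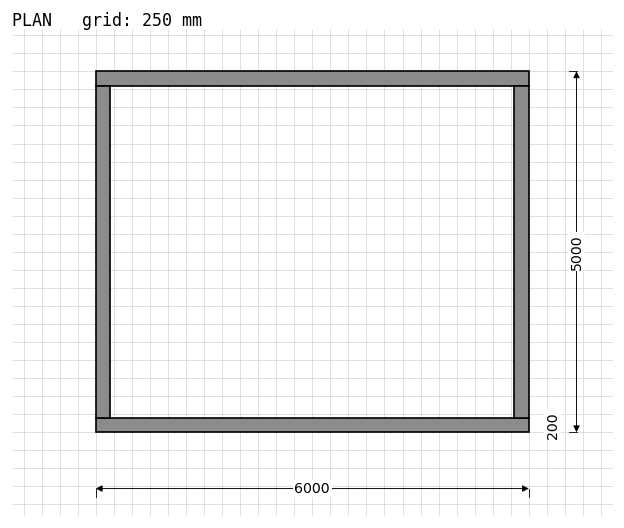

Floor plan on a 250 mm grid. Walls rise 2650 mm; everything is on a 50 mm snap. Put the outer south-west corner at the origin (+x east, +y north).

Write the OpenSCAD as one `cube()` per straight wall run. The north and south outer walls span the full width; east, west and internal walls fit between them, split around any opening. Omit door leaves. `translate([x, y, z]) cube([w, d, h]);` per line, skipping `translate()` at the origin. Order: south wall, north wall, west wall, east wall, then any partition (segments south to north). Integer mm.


cube([6000, 200, 2650]);
translate([0, 4800, 0]) cube([6000, 200, 2650]);
translate([0, 200, 0]) cube([200, 4600, 2650]);
translate([5800, 200, 0]) cube([200, 4600, 2650]);


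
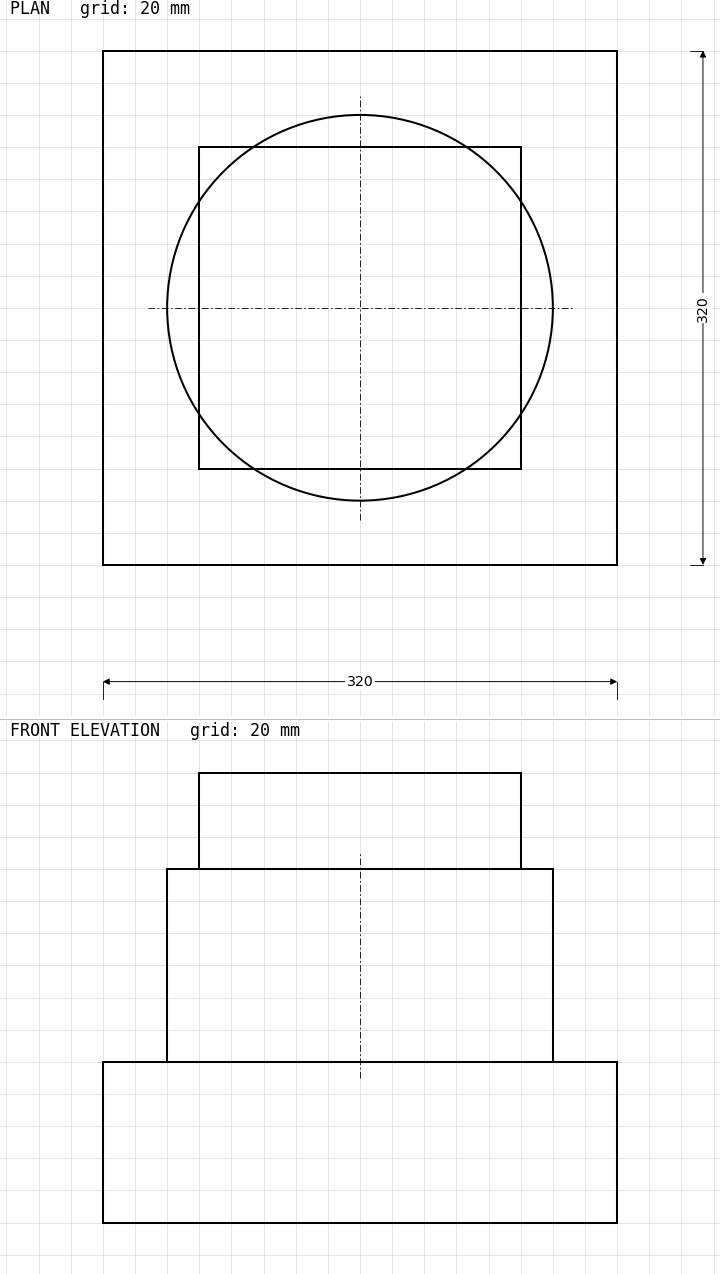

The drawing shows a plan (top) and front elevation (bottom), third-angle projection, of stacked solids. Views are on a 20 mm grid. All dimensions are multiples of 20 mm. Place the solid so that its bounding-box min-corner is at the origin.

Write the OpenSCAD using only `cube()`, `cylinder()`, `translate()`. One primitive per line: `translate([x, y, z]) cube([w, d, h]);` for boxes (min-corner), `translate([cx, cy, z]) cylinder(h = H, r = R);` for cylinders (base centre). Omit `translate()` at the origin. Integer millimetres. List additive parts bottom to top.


cube([320, 320, 100]);
translate([160, 160, 100]) cylinder(h = 120, r = 120);
translate([60, 60, 220]) cube([200, 200, 60]);


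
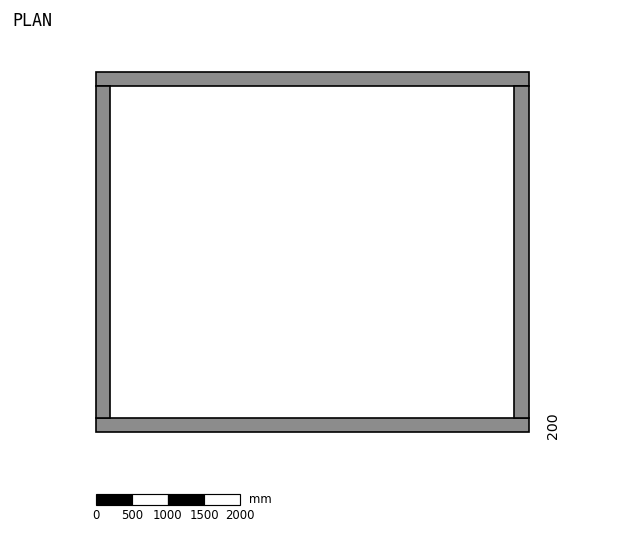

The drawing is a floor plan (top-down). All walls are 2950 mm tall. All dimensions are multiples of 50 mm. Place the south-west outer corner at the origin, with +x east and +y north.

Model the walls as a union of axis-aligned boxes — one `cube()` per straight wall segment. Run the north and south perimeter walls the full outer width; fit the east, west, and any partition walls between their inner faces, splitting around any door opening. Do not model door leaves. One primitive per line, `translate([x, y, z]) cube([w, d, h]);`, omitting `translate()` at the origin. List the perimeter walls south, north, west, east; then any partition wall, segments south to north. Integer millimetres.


cube([6000, 200, 2950]);
translate([0, 4800, 0]) cube([6000, 200, 2950]);
translate([0, 200, 0]) cube([200, 4600, 2950]);
translate([5800, 200, 0]) cube([200, 4600, 2950]);


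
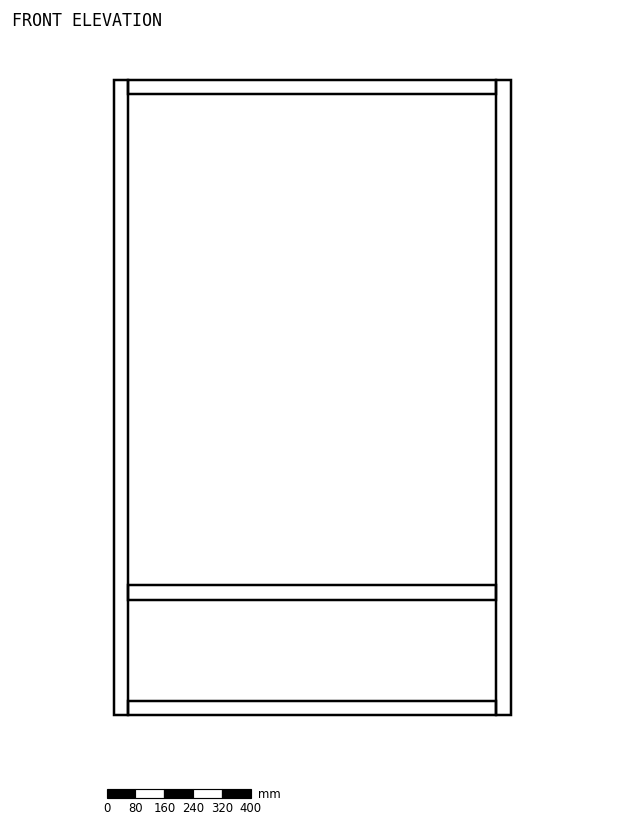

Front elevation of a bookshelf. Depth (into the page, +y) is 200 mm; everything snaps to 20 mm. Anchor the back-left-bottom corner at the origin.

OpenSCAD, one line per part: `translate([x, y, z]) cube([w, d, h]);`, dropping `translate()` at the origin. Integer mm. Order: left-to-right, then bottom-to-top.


cube([40, 200, 1760]);
translate([40, 0, 0]) cube([1020, 200, 40]);
translate([40, 0, 320]) cube([1020, 200, 40]);
translate([40, 0, 1720]) cube([1020, 200, 40]);
translate([1060, 0, 0]) cube([40, 200, 1760]);
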